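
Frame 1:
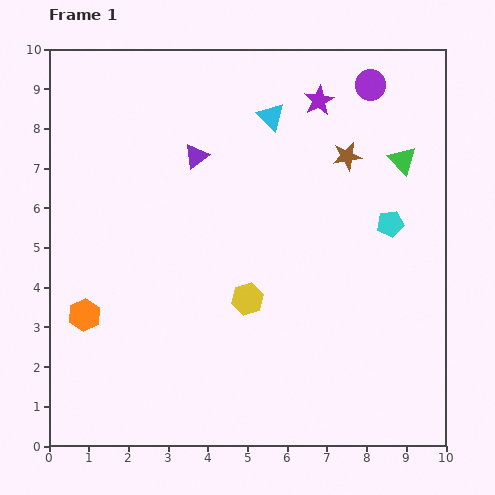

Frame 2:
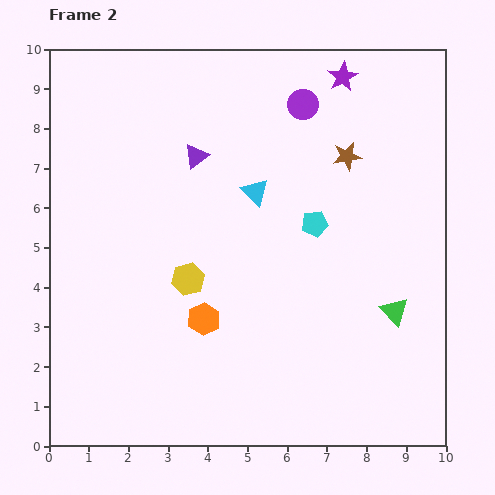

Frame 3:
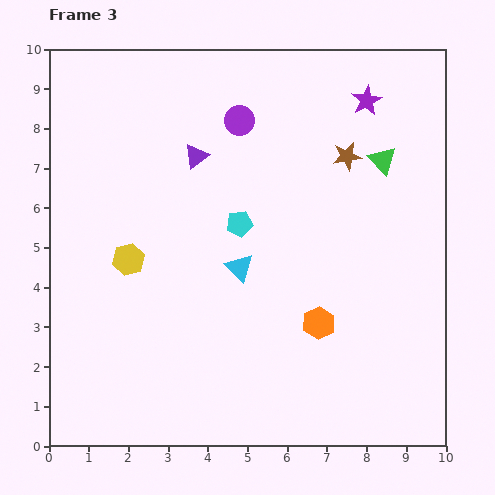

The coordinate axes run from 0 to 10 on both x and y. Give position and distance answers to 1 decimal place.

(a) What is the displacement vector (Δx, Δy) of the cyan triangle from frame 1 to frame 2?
(-0.4, -1.9)

The cyan triangle was at (5.6, 8.3) in frame 1 and (5.2, 6.4) in frame 2.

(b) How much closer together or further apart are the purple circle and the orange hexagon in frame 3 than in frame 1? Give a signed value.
-3.7

Distance in frame 1: 9.2. Distance in frame 3: 5.5.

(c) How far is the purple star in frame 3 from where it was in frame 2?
0.8

The purple star moved from (7.4, 9.3) to (8.0, 8.7), a distance of √(0.6² + 0.6²) ≈ 0.8.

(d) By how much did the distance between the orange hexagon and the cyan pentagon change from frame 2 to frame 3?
-0.5

Distance in frame 2: 3.7. Distance in frame 3: 3.2.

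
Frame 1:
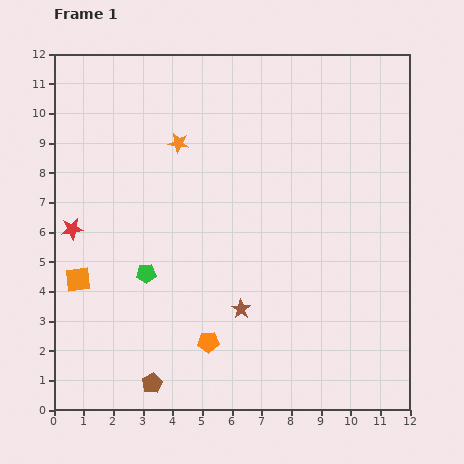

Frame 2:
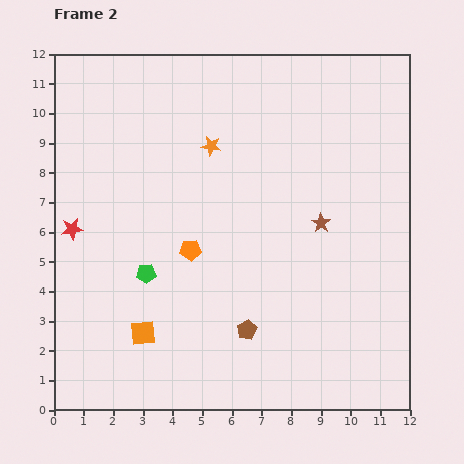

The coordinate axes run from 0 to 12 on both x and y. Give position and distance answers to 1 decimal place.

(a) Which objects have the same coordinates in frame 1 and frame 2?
the red star, the green pentagon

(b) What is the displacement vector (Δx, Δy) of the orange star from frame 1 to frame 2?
(1.1, -0.1)

The orange star was at (4.2, 9.0) in frame 1 and (5.3, 8.9) in frame 2.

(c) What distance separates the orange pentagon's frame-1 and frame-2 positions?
3.2

The orange pentagon moved from (5.2, 2.3) to (4.6, 5.4), a distance of √(0.6² + 3.1²) ≈ 3.2.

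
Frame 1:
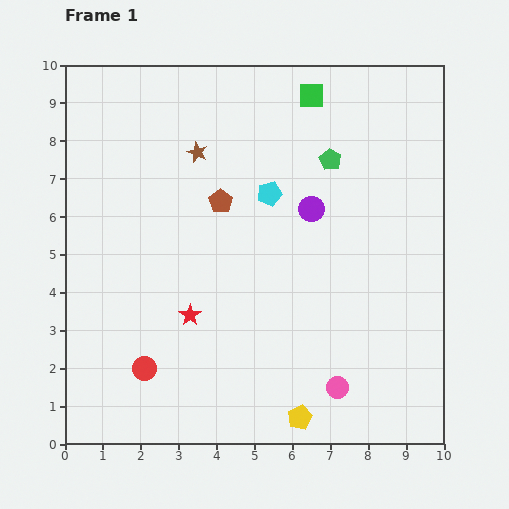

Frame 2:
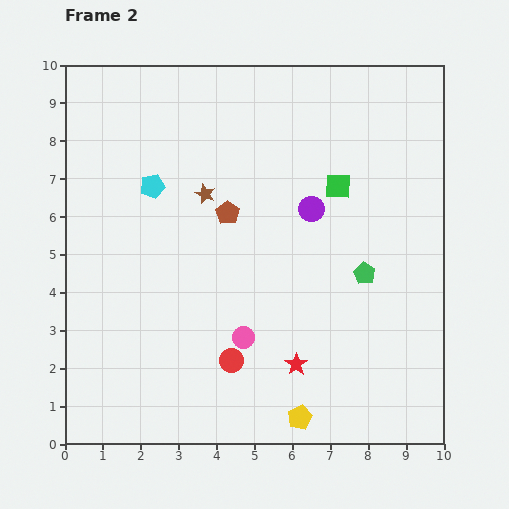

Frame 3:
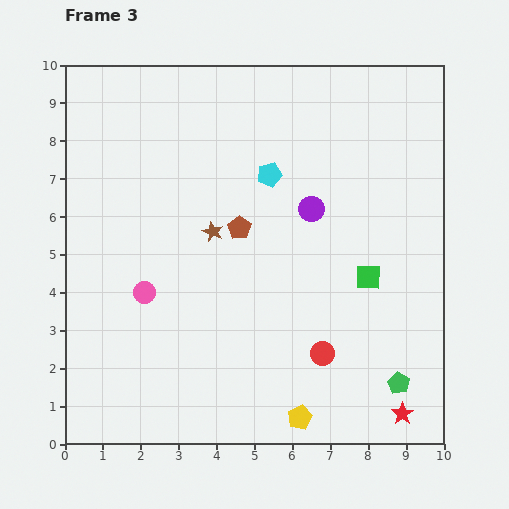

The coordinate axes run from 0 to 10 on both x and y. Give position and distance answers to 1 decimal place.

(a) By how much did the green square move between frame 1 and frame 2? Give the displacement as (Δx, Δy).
(0.7, -2.4)

The green square was at (6.5, 9.2) in frame 1 and (7.2, 6.8) in frame 2.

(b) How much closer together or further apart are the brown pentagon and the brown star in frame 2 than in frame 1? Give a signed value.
-0.6

Distance in frame 1: 1.4. Distance in frame 2: 0.8.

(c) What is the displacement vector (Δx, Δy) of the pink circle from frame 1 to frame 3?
(-5.1, 2.5)

The pink circle was at (7.2, 1.5) in frame 1 and (2.1, 4.0) in frame 3.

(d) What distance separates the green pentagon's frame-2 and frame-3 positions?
3.0

The green pentagon moved from (7.9, 4.5) to (8.8, 1.6), a distance of √(0.9² + 2.9²) ≈ 3.0.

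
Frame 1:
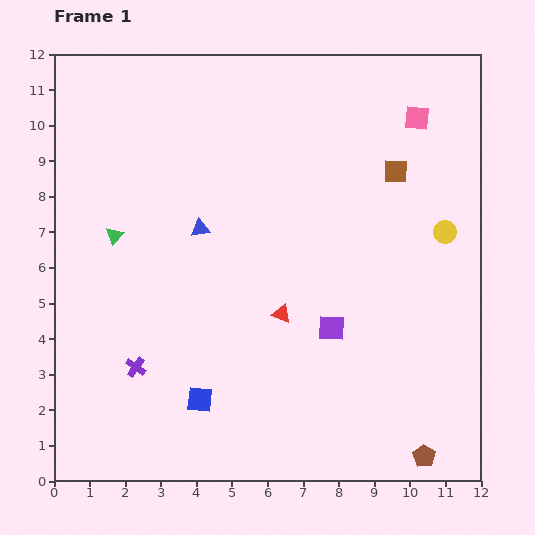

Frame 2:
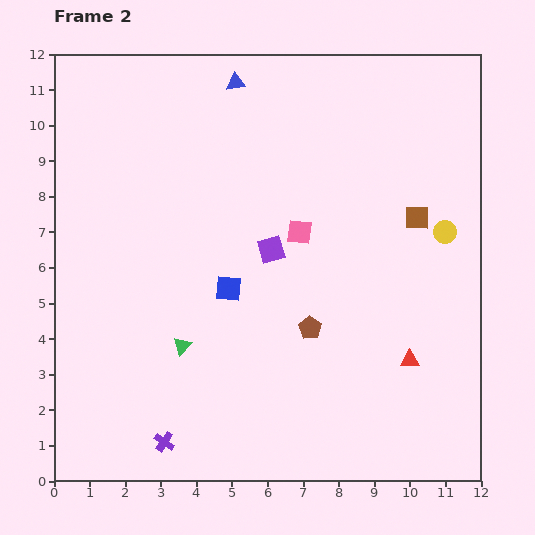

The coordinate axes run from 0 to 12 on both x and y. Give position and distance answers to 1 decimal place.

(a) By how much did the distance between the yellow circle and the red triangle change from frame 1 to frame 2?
-1.4

Distance in frame 1: 5.1. Distance in frame 2: 3.7.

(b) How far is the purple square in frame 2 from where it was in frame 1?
2.8

The purple square moved from (7.8, 4.3) to (6.1, 6.5), a distance of √(1.7² + 2.2²) ≈ 2.8.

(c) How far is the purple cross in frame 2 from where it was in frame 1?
2.2

The purple cross moved from (2.3, 3.2) to (3.1, 1.1), a distance of √(0.8² + 2.1²) ≈ 2.2.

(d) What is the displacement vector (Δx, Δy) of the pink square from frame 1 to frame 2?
(-3.3, -3.2)

The pink square was at (10.2, 10.2) in frame 1 and (6.9, 7.0) in frame 2.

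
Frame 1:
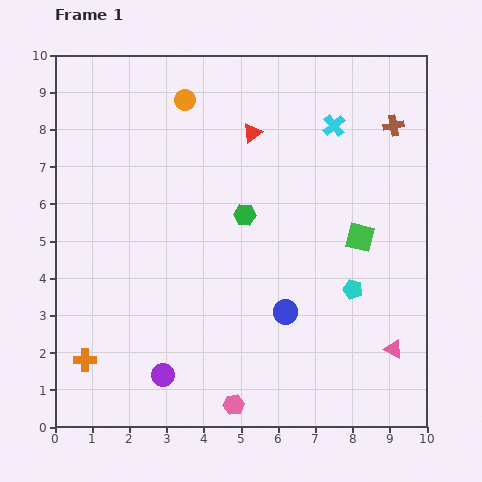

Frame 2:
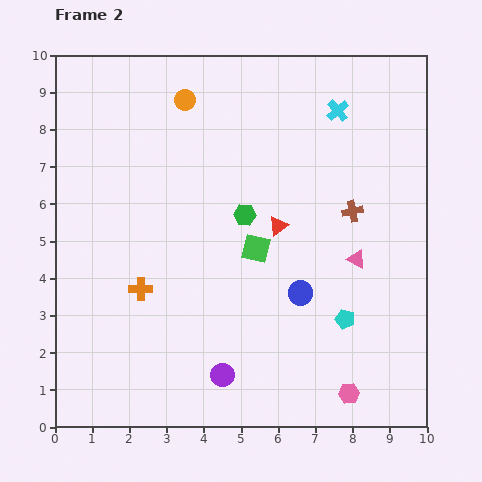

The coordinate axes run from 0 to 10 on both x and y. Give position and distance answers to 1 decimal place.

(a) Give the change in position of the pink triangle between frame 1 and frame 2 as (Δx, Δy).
(-1.0, 2.4)

The pink triangle was at (9.1, 2.1) in frame 1 and (8.1, 4.5) in frame 2.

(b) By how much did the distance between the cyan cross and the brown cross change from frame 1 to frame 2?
+1.1

Distance in frame 1: 1.6. Distance in frame 2: 2.7.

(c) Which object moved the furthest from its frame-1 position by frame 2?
the pink hexagon

(moved 3.1; next 2.8)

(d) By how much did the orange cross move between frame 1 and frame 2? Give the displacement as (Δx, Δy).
(1.5, 1.9)

The orange cross was at (0.8, 1.8) in frame 1 and (2.3, 3.7) in frame 2.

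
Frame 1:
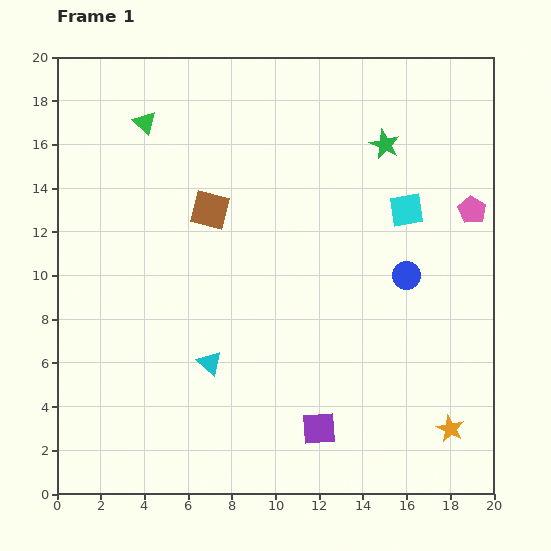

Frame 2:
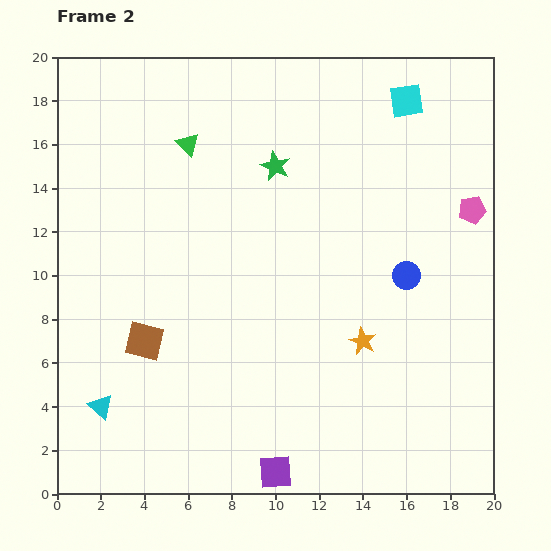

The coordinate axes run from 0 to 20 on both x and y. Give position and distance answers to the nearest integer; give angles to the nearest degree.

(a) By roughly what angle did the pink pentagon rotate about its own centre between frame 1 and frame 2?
30° clockwise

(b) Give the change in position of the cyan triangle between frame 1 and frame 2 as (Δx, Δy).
(-5, -2)

The cyan triangle was at (7, 6) in frame 1 and (2, 4) in frame 2.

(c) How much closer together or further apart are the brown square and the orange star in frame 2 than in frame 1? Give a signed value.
-5

Distance in frame 1: 15. Distance in frame 2: 10.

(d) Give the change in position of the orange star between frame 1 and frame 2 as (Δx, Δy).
(-4, 4)

The orange star was at (18, 3) in frame 1 and (14, 7) in frame 2.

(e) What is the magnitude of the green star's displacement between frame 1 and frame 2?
5

The green star moved from (15, 16) to (10, 15), a distance of √(5² + 1²) ≈ 5.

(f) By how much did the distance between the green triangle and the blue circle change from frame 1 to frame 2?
-2

Distance in frame 1: 14. Distance in frame 2: 12.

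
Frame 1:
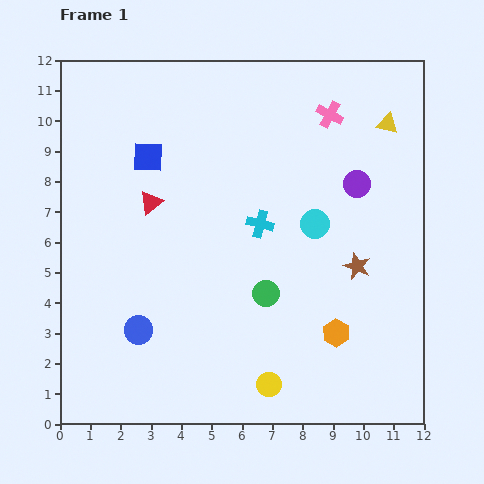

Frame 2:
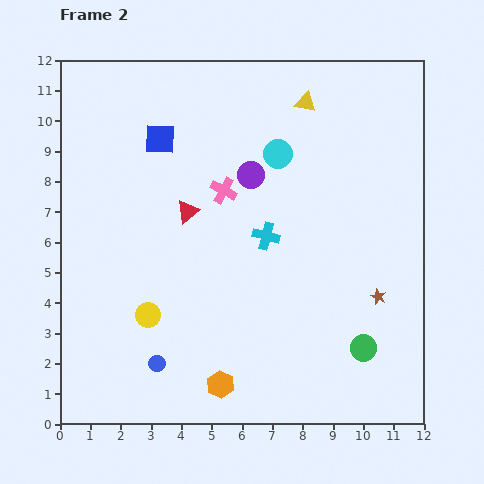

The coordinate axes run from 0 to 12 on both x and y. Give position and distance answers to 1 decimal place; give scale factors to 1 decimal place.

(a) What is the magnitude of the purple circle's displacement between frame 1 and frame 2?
3.5

The purple circle moved from (9.8, 7.9) to (6.3, 8.2), a distance of √(3.5² + 0.3²) ≈ 3.5.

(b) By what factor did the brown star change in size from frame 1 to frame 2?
0.6×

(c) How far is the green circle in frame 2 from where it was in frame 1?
3.7

The green circle moved from (6.8, 4.3) to (10.0, 2.5), a distance of √(3.2² + 1.8²) ≈ 3.7.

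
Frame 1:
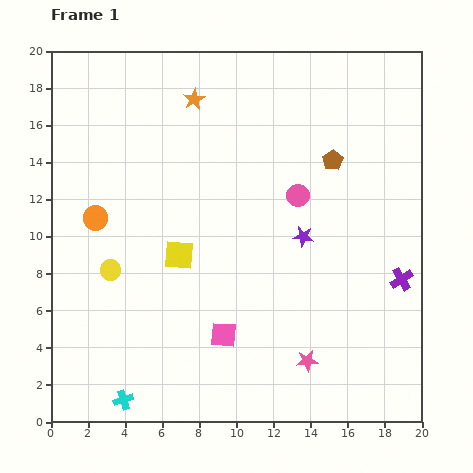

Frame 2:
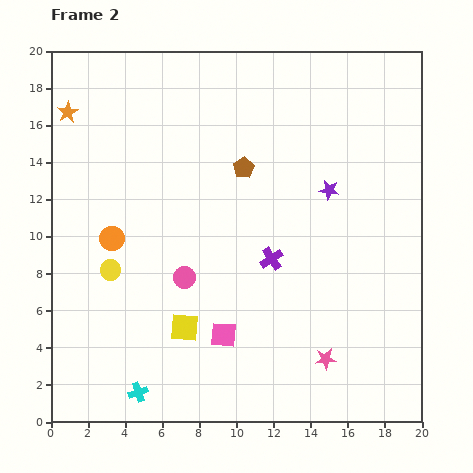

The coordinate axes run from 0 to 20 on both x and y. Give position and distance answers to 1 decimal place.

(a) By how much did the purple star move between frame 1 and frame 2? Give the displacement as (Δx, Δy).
(1.4, 2.5)

The purple star was at (13.6, 10.0) in frame 1 and (15.0, 12.5) in frame 2.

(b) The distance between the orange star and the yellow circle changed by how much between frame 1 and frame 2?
-1.4

Distance in frame 1: 10.2. Distance in frame 2: 8.8.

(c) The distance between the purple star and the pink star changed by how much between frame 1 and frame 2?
+2.4

Distance in frame 1: 6.7. Distance in frame 2: 9.1.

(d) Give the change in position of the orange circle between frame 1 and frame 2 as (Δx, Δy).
(0.9, -1.1)

The orange circle was at (2.4, 11.0) in frame 1 and (3.3, 9.9) in frame 2.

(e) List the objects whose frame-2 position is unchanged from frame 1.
the pink square, the yellow circle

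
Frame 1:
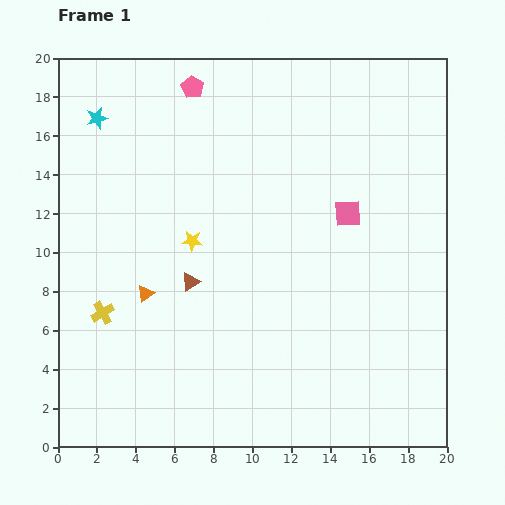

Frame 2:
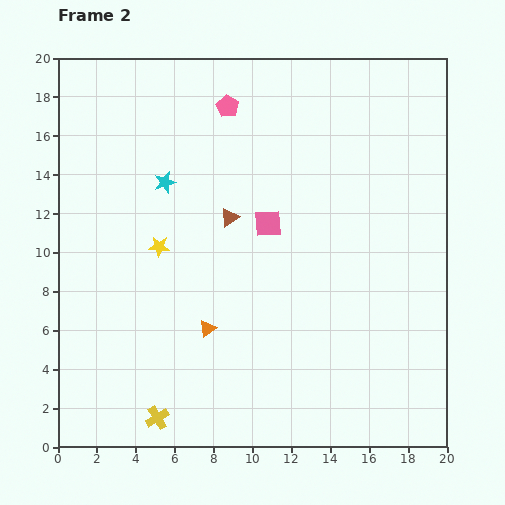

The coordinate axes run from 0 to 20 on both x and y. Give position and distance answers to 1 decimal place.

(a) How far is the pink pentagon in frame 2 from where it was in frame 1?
2.1

The pink pentagon moved from (6.9, 18.5) to (8.7, 17.5), a distance of √(1.8² + 1.0²) ≈ 2.1.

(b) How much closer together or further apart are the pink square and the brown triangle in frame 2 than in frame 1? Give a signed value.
-6.8

Distance in frame 1: 8.8. Distance in frame 2: 2.0.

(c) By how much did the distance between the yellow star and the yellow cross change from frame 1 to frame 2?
+2.9

Distance in frame 1: 5.9. Distance in frame 2: 8.8.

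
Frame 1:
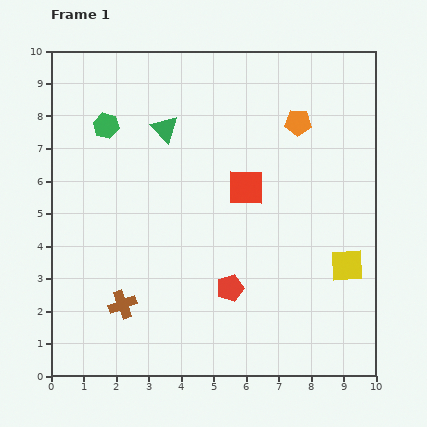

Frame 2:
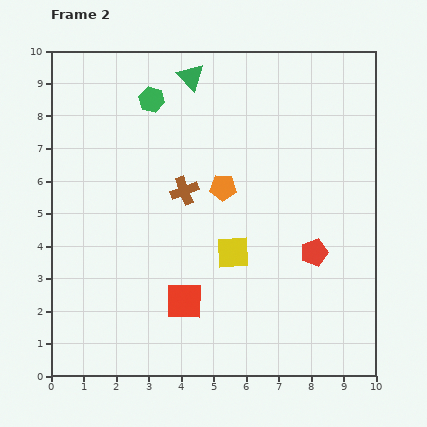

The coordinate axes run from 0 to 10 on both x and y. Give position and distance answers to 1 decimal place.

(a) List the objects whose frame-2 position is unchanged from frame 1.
none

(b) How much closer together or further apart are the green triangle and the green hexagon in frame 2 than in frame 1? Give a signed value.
-0.4

Distance in frame 1: 1.8. Distance in frame 2: 1.4.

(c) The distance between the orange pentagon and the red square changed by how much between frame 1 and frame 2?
+1.1

Distance in frame 1: 2.6. Distance in frame 2: 3.7.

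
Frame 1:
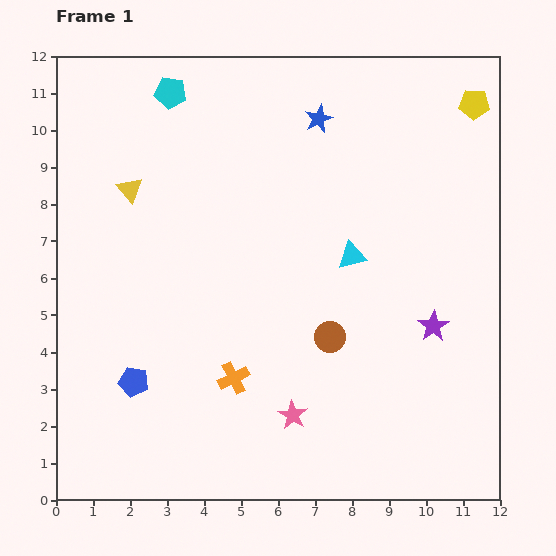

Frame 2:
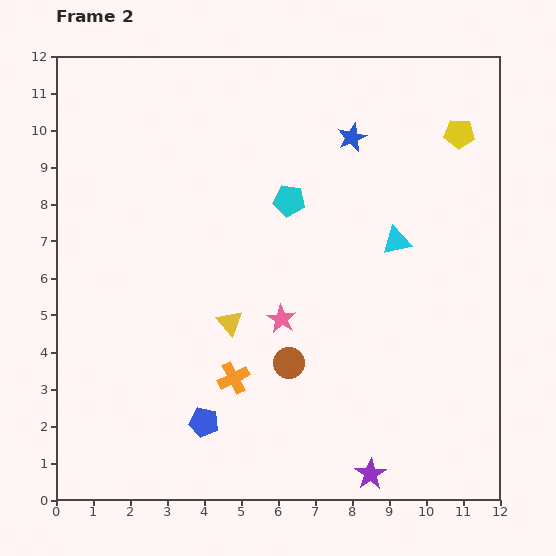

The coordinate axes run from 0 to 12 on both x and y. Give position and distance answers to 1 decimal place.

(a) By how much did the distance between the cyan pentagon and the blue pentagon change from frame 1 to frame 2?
-1.5

Distance in frame 1: 7.9. Distance in frame 2: 6.4.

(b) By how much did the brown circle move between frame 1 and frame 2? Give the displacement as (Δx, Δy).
(-1.1, -0.7)

The brown circle was at (7.4, 4.4) in frame 1 and (6.3, 3.7) in frame 2.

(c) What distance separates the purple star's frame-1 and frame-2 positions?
4.3

The purple star moved from (10.2, 4.7) to (8.5, 0.7), a distance of √(1.7² + 4.0²) ≈ 4.3.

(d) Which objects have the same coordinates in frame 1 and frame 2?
the orange cross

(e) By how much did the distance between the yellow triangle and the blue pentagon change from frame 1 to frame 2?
-2.4

Distance in frame 1: 5.2. Distance in frame 2: 2.8.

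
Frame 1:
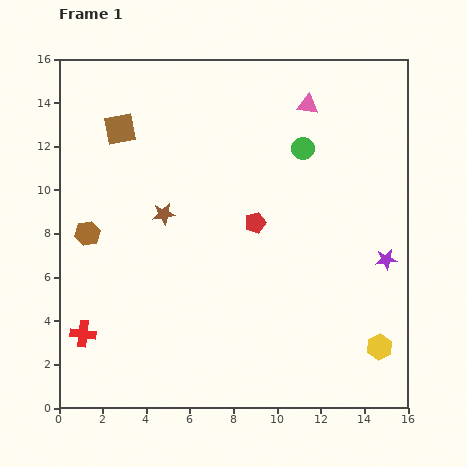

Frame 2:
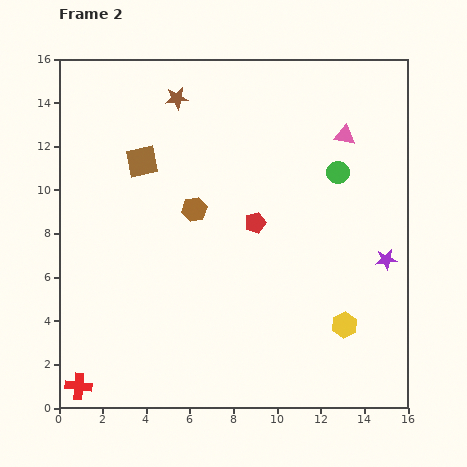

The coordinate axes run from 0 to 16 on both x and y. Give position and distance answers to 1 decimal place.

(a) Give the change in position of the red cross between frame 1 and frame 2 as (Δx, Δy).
(-0.2, -2.4)

The red cross was at (1.1, 3.4) in frame 1 and (0.9, 1.0) in frame 2.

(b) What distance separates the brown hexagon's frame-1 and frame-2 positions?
5.0

The brown hexagon moved from (1.3, 8.0) to (6.2, 9.1), a distance of √(4.9² + 1.1²) ≈ 5.0.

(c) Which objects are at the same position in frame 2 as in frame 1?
the purple star, the red pentagon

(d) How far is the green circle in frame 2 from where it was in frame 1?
1.9

The green circle moved from (11.2, 11.9) to (12.8, 10.8), a distance of √(1.6² + 1.1²) ≈ 1.9.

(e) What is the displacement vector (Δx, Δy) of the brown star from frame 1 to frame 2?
(0.6, 5.3)

The brown star was at (4.8, 8.9) in frame 1 and (5.4, 14.2) in frame 2.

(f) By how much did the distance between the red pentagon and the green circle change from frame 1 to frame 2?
+0.4

Distance in frame 1: 4.0. Distance in frame 2: 4.4.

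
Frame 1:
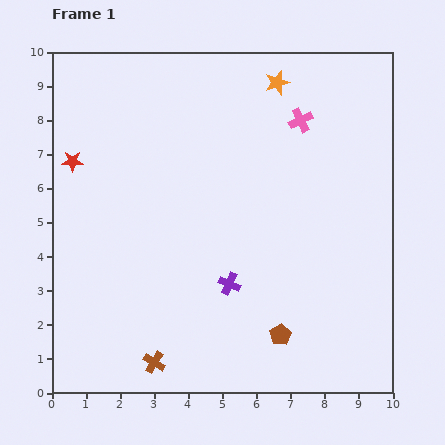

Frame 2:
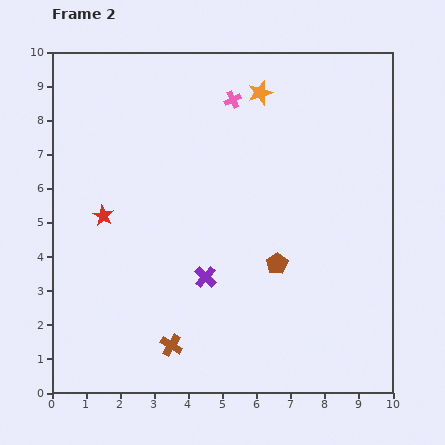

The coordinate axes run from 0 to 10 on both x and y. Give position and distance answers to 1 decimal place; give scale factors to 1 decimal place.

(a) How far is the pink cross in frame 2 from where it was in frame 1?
2.1

The pink cross moved from (7.3, 8.0) to (5.3, 8.6), a distance of √(2.0² + 0.6²) ≈ 2.1.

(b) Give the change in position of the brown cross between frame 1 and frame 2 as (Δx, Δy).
(0.5, 0.5)

The brown cross was at (3.0, 0.9) in frame 1 and (3.5, 1.4) in frame 2.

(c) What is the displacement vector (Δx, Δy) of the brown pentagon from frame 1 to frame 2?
(-0.1, 2.1)

The brown pentagon was at (6.7, 1.7) in frame 1 and (6.6, 3.8) in frame 2.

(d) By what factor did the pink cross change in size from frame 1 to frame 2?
0.7×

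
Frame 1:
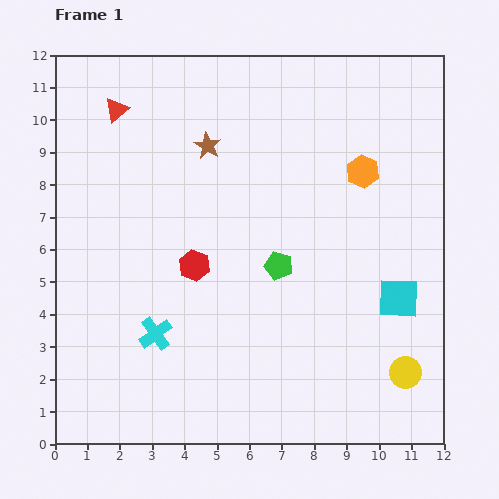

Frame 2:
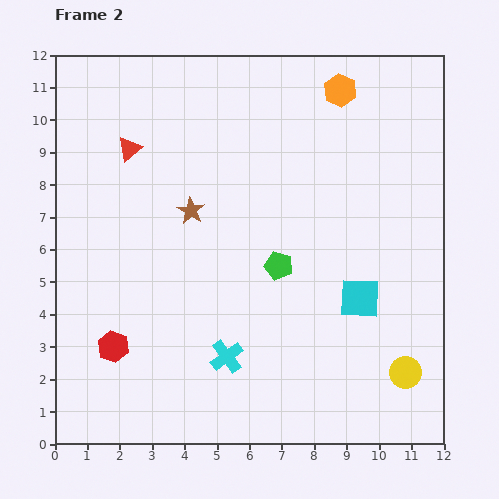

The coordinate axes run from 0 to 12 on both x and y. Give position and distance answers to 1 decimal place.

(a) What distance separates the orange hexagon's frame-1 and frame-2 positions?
2.6

The orange hexagon moved from (9.5, 8.4) to (8.8, 10.9), a distance of √(0.7² + 2.5²) ≈ 2.6.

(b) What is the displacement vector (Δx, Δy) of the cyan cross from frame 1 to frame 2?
(2.2, -0.7)

The cyan cross was at (3.1, 3.4) in frame 1 and (5.3, 2.7) in frame 2.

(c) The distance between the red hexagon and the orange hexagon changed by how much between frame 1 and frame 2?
+4.6

Distance in frame 1: 6.0. Distance in frame 2: 10.6.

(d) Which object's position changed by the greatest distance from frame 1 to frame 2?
the red hexagon

(moved 3.5; next 2.6)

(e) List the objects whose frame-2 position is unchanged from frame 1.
the yellow circle, the green pentagon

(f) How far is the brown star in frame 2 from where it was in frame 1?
2.1

The brown star moved from (4.7, 9.2) to (4.2, 7.2), a distance of √(0.5² + 2.0²) ≈ 2.1.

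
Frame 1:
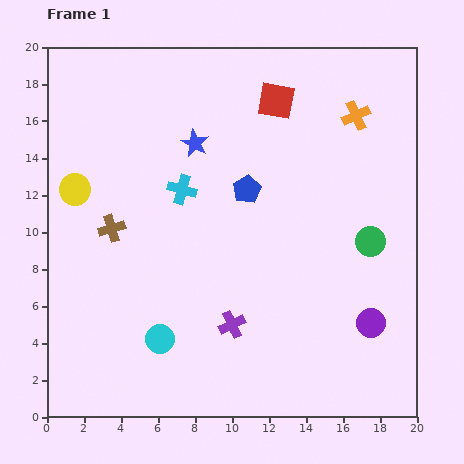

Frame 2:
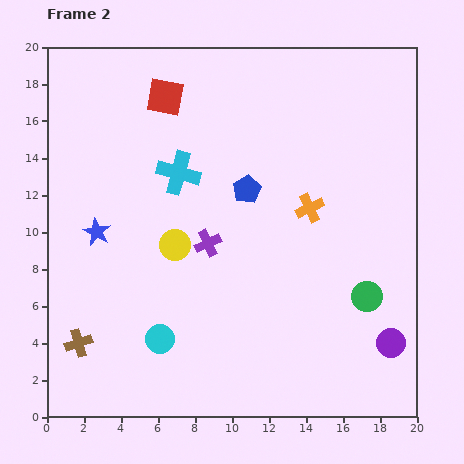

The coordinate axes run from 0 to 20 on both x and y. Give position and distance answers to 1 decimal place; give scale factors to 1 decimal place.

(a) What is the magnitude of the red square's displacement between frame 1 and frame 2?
6.0

The red square moved from (12.4, 17.1) to (6.4, 17.3), a distance of √(6.0² + 0.2²) ≈ 6.0.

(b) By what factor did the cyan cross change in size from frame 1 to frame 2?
1.5×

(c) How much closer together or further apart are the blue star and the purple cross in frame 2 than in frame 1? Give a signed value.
-4.0

Distance in frame 1: 10.0. Distance in frame 2: 6.0.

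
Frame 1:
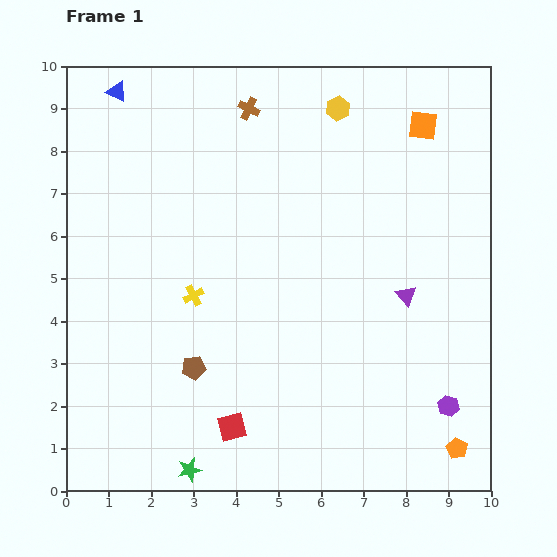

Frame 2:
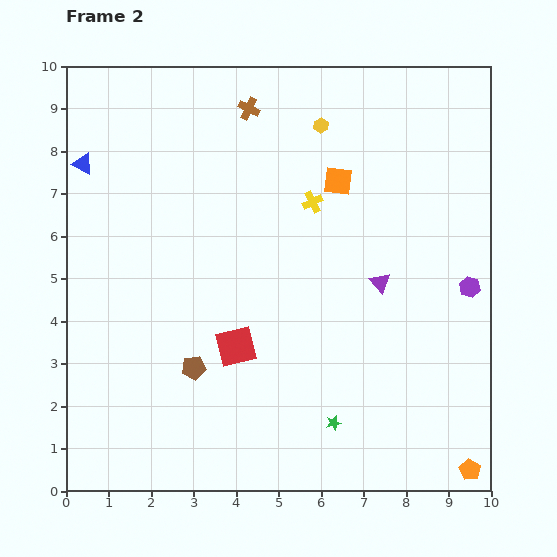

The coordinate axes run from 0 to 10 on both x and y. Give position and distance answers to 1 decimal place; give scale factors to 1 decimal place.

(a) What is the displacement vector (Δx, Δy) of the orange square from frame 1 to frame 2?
(-2.0, -1.3)

The orange square was at (8.4, 8.6) in frame 1 and (6.4, 7.3) in frame 2.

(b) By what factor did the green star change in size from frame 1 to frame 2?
0.6×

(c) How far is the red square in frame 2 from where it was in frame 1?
1.9

The red square moved from (3.9, 1.5) to (4.0, 3.4), a distance of √(0.1² + 1.9²) ≈ 1.9.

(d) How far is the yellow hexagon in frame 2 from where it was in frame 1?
0.6

The yellow hexagon moved from (6.4, 9.0) to (6.0, 8.6), a distance of √(0.4² + 0.4²) ≈ 0.6.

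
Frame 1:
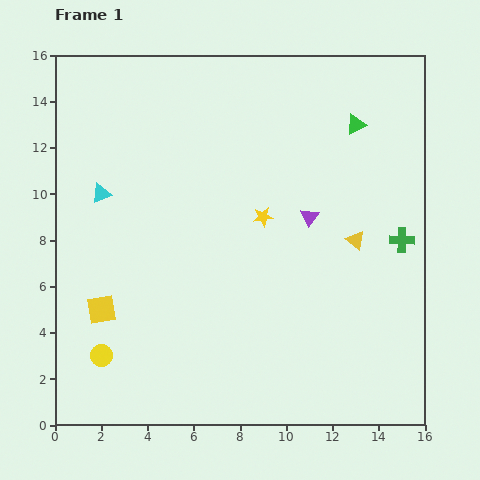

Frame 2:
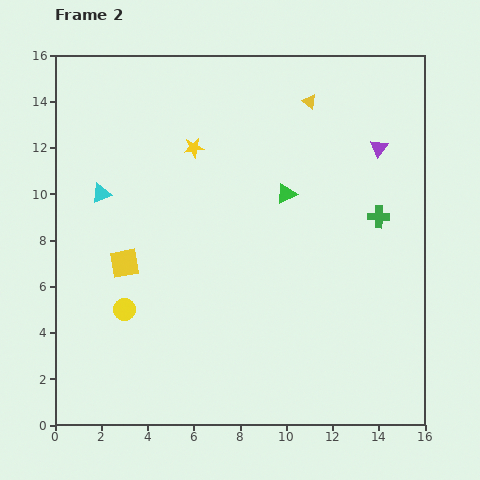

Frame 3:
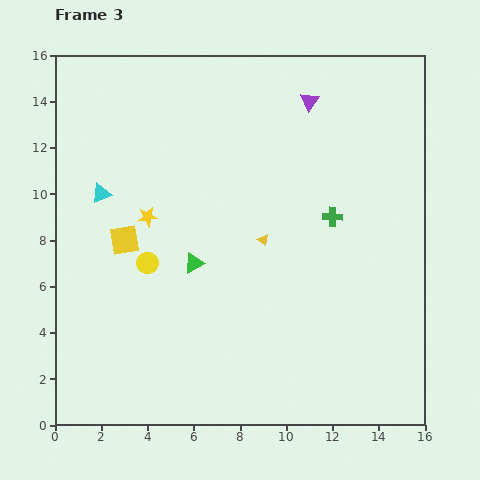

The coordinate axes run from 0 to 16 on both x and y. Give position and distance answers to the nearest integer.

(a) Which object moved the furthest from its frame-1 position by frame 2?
the yellow triangle

(moved 6; next 4)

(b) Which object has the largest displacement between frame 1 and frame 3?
the green triangle

(moved 9; next 5)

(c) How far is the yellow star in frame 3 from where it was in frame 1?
5

The yellow star moved from (9, 9) to (4, 9), a distance of √(5² + 0²) ≈ 5.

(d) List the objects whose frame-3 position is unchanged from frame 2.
the cyan triangle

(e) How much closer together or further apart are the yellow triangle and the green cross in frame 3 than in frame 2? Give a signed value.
-3

Distance in frame 2: 6. Distance in frame 3: 3.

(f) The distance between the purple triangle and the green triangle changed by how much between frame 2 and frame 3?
+5

Distance in frame 2: 4. Distance in frame 3: 9.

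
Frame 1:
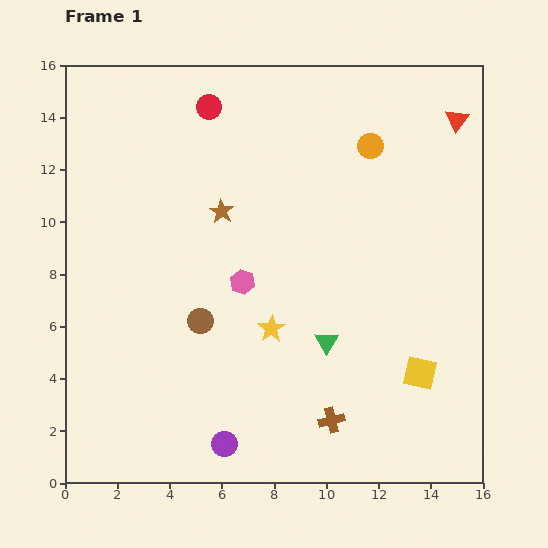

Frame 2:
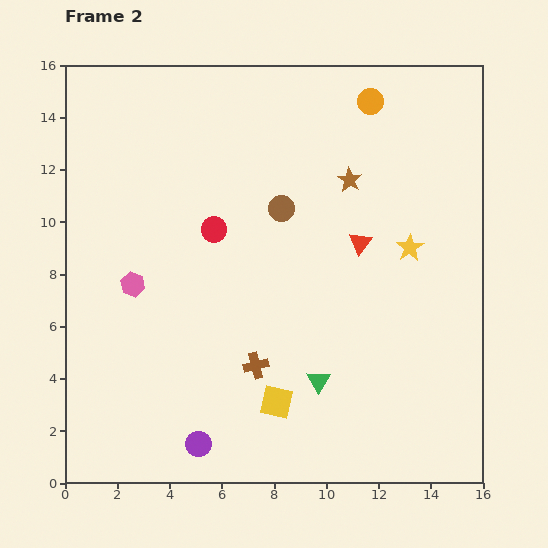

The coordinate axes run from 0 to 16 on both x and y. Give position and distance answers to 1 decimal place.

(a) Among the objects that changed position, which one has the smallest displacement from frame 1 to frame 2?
the purple circle

(moved 1.0)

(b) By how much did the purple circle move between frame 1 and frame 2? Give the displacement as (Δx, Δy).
(-1.0, 0.0)

The purple circle was at (6.1, 1.5) in frame 1 and (5.1, 1.5) in frame 2.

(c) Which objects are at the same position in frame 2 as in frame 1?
none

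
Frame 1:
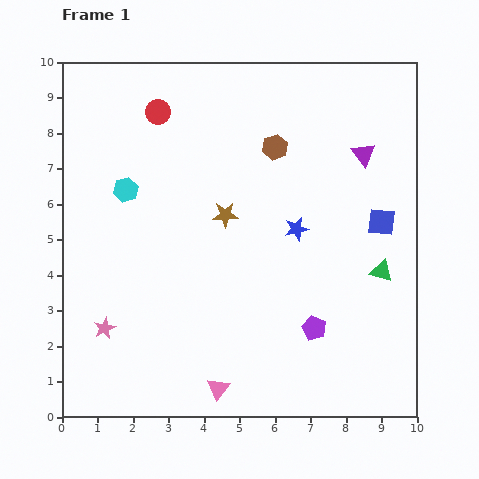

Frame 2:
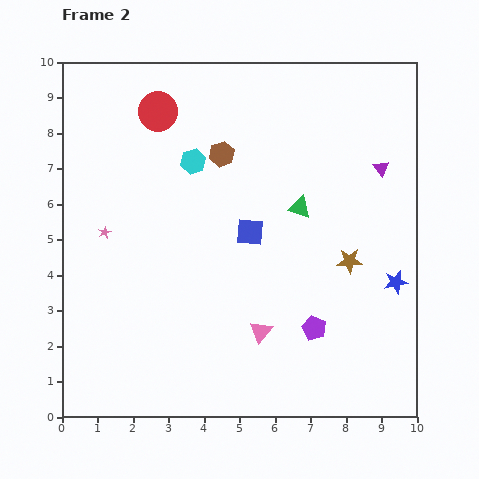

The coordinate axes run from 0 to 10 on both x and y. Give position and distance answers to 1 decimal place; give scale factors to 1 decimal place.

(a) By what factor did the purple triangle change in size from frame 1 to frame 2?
0.7×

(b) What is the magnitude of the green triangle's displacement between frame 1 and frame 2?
2.9

The green triangle moved from (9.0, 4.1) to (6.7, 5.9), a distance of √(2.3² + 1.8²) ≈ 2.9.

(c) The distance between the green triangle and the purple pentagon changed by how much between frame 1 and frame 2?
+0.9

Distance in frame 1: 2.5. Distance in frame 2: 3.4.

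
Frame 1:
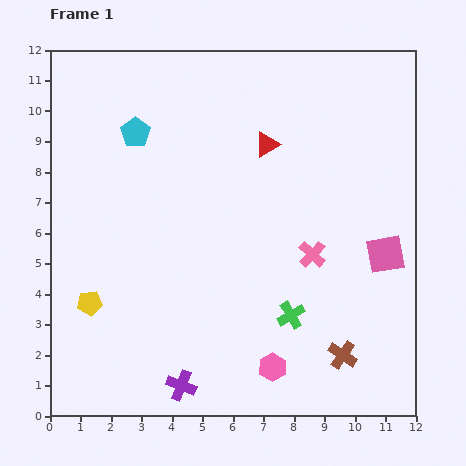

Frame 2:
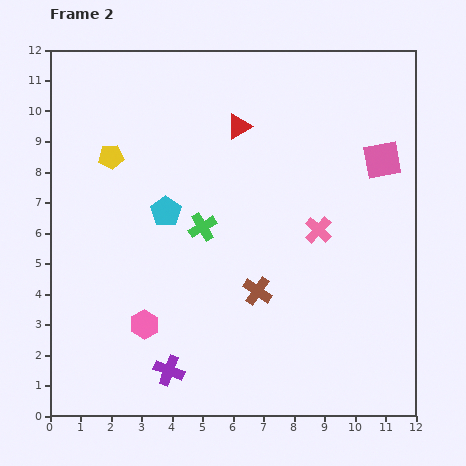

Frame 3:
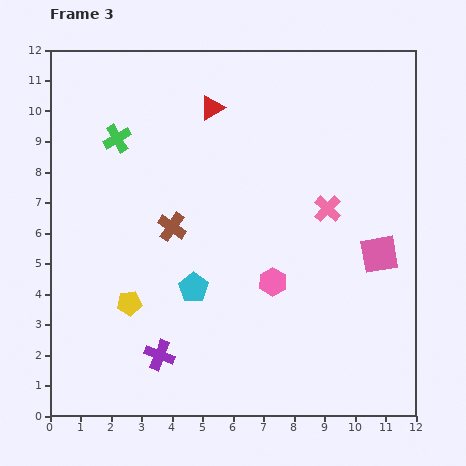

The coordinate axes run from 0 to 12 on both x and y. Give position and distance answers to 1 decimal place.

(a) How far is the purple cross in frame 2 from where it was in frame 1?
0.6

The purple cross moved from (4.3, 1.0) to (3.9, 1.5), a distance of √(0.4² + 0.5²) ≈ 0.6.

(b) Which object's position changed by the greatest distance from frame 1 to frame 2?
the yellow pentagon

(moved 4.9; next 4.4)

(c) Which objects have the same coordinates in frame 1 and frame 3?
none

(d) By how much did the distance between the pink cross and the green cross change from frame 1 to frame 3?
+5.2

Distance in frame 1: 2.1. Distance in frame 3: 7.3.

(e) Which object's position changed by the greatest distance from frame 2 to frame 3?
the yellow pentagon

(moved 4.8; next 4.4)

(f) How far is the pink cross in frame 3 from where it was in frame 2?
0.8

The pink cross moved from (8.8, 6.1) to (9.1, 6.8), a distance of √(0.3² + 0.7²) ≈ 0.8.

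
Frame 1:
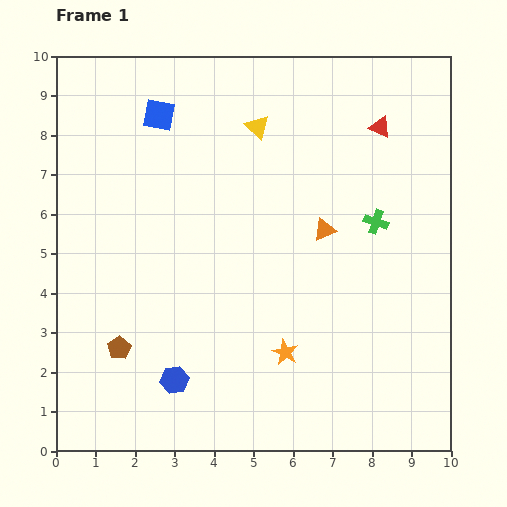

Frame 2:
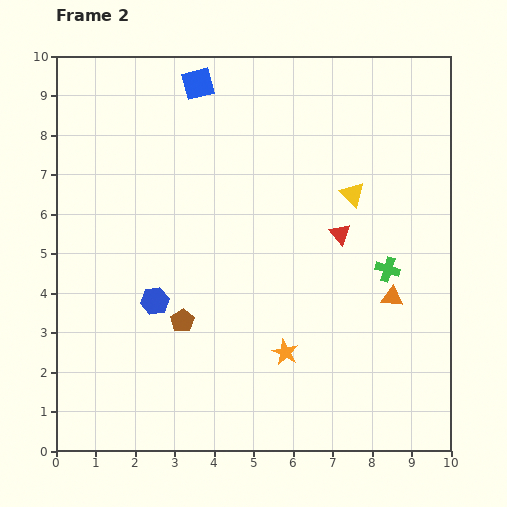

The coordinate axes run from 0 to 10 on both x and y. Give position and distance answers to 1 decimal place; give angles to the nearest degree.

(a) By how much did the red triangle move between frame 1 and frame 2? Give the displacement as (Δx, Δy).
(-1.0, -2.7)

The red triangle was at (8.2, 8.2) in frame 1 and (7.2, 5.5) in frame 2.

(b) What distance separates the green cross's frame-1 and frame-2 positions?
1.2

The green cross moved from (8.1, 5.8) to (8.4, 4.6), a distance of √(0.3² + 1.2²) ≈ 1.2.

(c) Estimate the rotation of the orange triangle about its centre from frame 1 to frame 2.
29° clockwise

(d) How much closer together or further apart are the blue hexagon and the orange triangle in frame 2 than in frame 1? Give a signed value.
+0.6

Distance in frame 1: 5.4. Distance in frame 2: 6.0.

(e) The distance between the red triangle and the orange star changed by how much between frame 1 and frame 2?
-2.9

Distance in frame 1: 6.2. Distance in frame 2: 3.3.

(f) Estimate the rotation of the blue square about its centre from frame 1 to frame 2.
26° counter-clockwise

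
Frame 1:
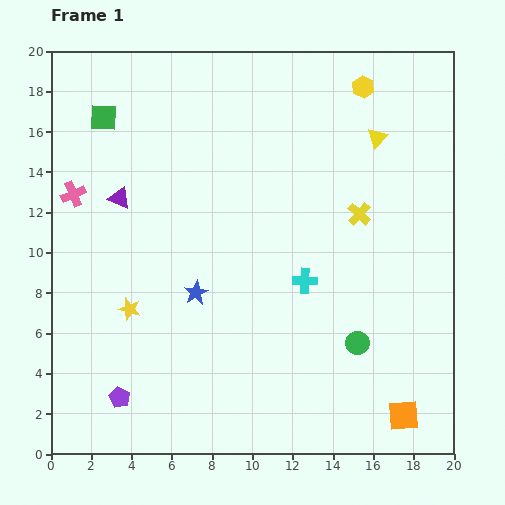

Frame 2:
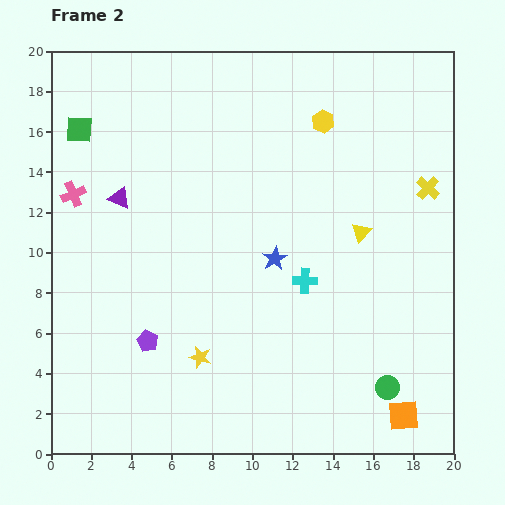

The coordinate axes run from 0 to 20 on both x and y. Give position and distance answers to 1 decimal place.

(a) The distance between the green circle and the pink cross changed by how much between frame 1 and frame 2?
+2.4

Distance in frame 1: 15.9. Distance in frame 2: 18.3.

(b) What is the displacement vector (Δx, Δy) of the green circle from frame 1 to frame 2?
(1.5, -2.2)

The green circle was at (15.2, 5.5) in frame 1 and (16.7, 3.3) in frame 2.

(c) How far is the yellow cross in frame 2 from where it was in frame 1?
3.6

The yellow cross moved from (15.3, 11.9) to (18.7, 13.2), a distance of √(3.4² + 1.3²) ≈ 3.6.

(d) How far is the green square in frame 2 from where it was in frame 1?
1.3

The green square moved from (2.6, 16.7) to (1.4, 16.1), a distance of √(1.2² + 0.6²) ≈ 1.3.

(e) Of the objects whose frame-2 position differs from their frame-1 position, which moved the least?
the green square

(moved 1.3)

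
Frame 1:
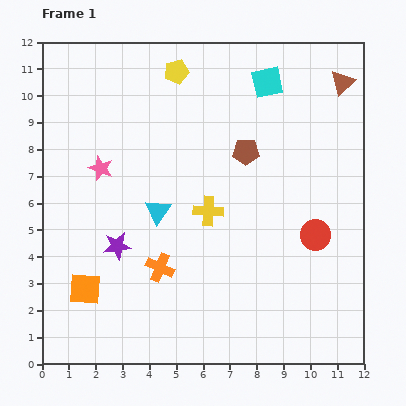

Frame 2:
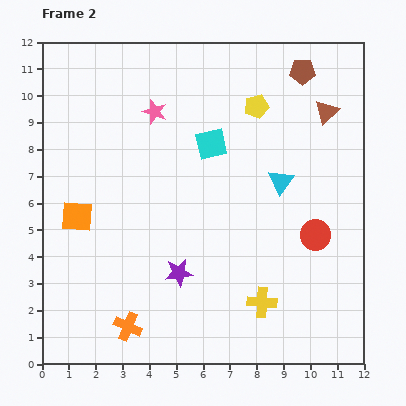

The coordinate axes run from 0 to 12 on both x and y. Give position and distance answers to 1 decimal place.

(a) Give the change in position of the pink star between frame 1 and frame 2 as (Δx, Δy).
(2.0, 2.1)

The pink star was at (2.2, 7.3) in frame 1 and (4.2, 9.4) in frame 2.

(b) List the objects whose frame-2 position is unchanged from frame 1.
the red circle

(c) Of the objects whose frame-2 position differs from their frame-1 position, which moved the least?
the brown triangle

(moved 1.3)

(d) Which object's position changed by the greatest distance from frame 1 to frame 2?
the cyan triangle

(moved 4.7; next 3.9)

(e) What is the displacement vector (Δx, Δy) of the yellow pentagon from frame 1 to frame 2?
(3.0, -1.3)

The yellow pentagon was at (5.0, 10.9) in frame 1 and (8.0, 9.6) in frame 2.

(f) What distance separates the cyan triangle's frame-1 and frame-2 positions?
4.7

The cyan triangle moved from (4.3, 5.7) to (8.9, 6.8), a distance of √(4.6² + 1.1²) ≈ 4.7.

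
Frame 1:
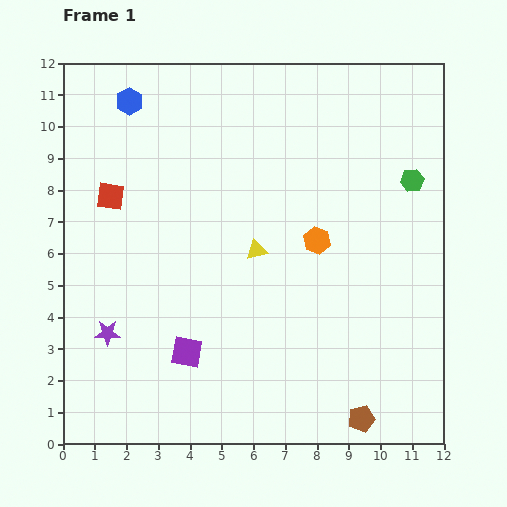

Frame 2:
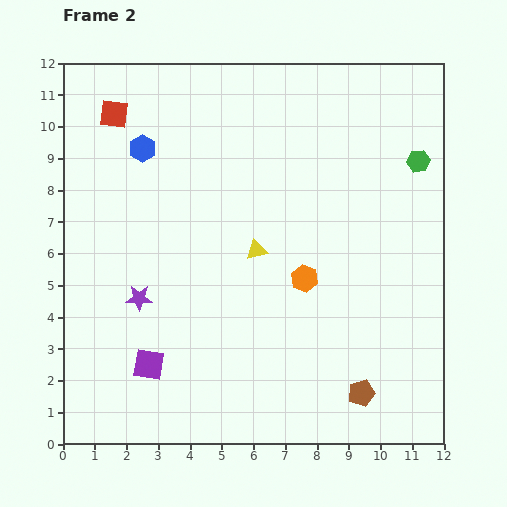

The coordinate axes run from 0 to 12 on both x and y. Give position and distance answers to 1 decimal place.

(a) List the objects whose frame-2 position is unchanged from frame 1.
the yellow triangle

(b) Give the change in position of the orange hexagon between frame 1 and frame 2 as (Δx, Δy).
(-0.4, -1.2)

The orange hexagon was at (8.0, 6.4) in frame 1 and (7.6, 5.2) in frame 2.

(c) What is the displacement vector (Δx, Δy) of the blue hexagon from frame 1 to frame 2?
(0.4, -1.5)

The blue hexagon was at (2.1, 10.8) in frame 1 and (2.5, 9.3) in frame 2.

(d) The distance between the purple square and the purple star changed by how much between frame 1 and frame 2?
-0.5

Distance in frame 1: 2.6. Distance in frame 2: 2.1.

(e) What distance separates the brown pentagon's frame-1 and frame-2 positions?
0.8

The brown pentagon moved from (9.4, 0.8) to (9.4, 1.6), a distance of √(0.0² + 0.8²) ≈ 0.8.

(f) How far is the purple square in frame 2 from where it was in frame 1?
1.3

The purple square moved from (3.9, 2.9) to (2.7, 2.5), a distance of √(1.2² + 0.4²) ≈ 1.3.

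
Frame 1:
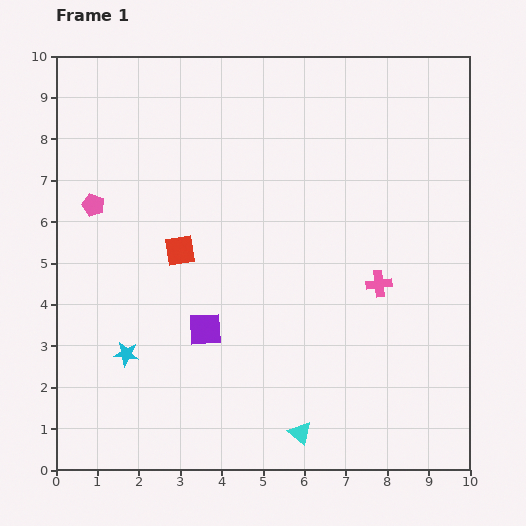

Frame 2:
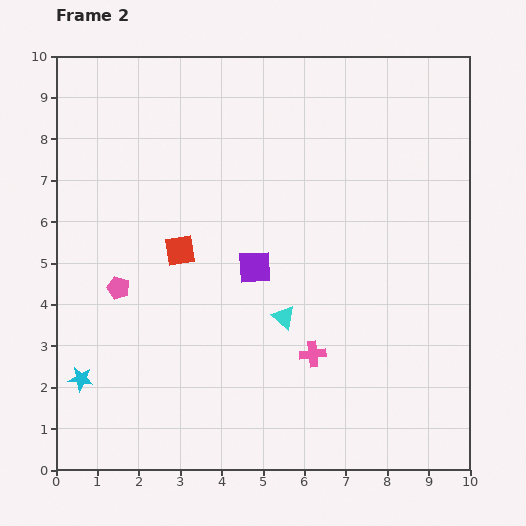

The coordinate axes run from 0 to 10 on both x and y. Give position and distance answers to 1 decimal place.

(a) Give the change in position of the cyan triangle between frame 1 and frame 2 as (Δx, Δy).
(-0.4, 2.8)

The cyan triangle was at (5.9, 0.9) in frame 1 and (5.5, 3.7) in frame 2.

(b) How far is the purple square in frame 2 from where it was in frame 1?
1.9

The purple square moved from (3.6, 3.4) to (4.8, 4.9), a distance of √(1.2² + 1.5²) ≈ 1.9.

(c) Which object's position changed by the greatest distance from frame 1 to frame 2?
the cyan triangle

(moved 2.8; next 2.3)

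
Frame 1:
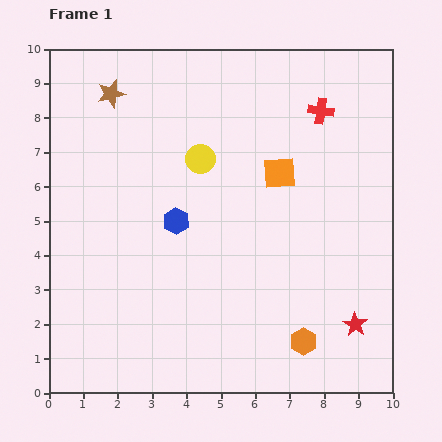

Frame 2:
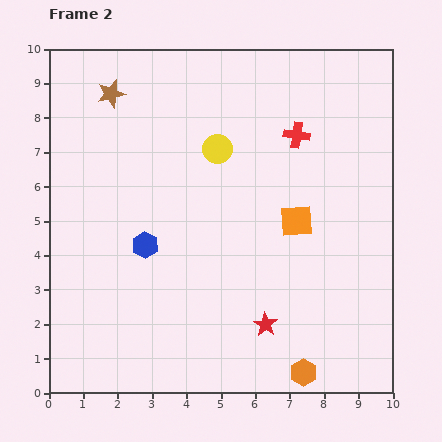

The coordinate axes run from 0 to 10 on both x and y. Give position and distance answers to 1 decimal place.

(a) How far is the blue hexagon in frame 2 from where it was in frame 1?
1.1

The blue hexagon moved from (3.7, 5.0) to (2.8, 4.3), a distance of √(0.9² + 0.7²) ≈ 1.1.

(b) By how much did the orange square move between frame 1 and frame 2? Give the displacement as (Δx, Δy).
(0.5, -1.4)

The orange square was at (6.7, 6.4) in frame 1 and (7.2, 5.0) in frame 2.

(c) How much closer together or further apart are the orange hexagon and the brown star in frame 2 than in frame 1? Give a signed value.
+0.7

Distance in frame 1: 9.1. Distance in frame 2: 9.8.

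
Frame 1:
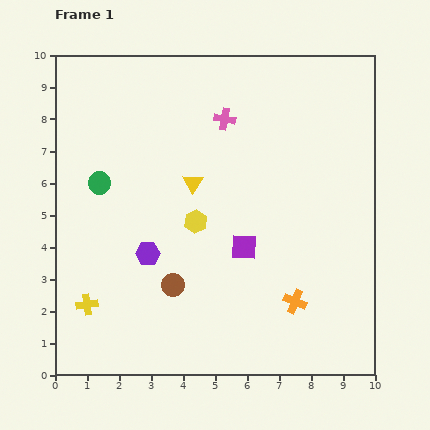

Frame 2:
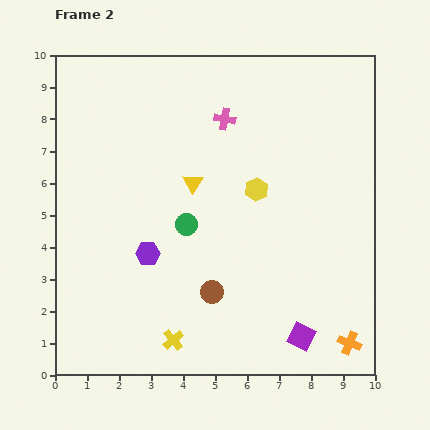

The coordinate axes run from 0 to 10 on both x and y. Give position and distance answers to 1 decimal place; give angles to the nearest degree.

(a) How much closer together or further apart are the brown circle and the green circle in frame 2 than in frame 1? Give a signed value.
-1.7

Distance in frame 1: 3.9. Distance in frame 2: 2.2.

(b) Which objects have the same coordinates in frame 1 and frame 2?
the purple hexagon, the pink cross, the yellow triangle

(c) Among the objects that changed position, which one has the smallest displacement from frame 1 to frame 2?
the brown circle

(moved 1.2)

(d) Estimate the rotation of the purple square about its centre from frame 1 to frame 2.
22° clockwise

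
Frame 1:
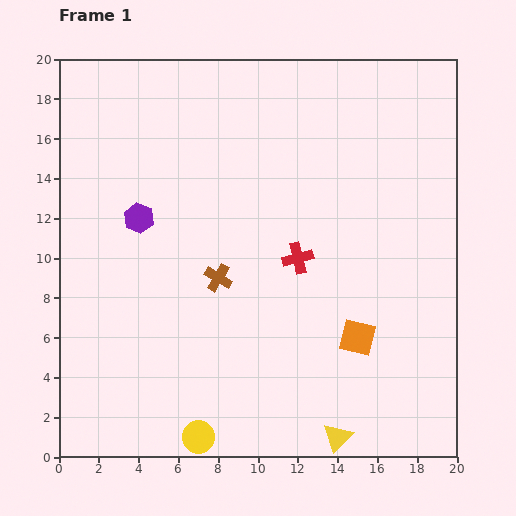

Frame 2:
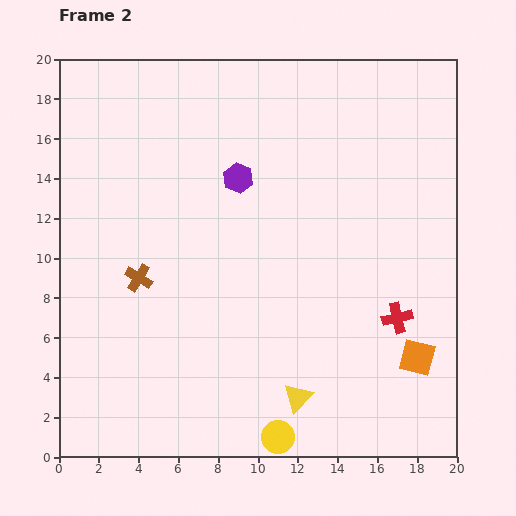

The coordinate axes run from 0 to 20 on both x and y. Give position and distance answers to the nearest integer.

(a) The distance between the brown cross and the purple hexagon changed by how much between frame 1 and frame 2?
+2

Distance in frame 1: 5. Distance in frame 2: 7.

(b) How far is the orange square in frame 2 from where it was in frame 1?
3

The orange square moved from (15, 6) to (18, 5), a distance of √(3² + 1²) ≈ 3.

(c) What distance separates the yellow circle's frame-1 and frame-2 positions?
4

The yellow circle moved from (7, 1) to (11, 1), a distance of √(4² + 0²) ≈ 4.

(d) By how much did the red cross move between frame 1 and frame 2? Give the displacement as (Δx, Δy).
(5, -3)

The red cross was at (12, 10) in frame 1 and (17, 7) in frame 2.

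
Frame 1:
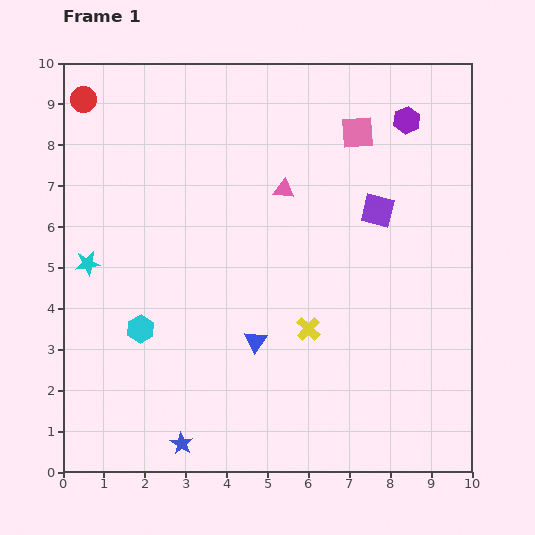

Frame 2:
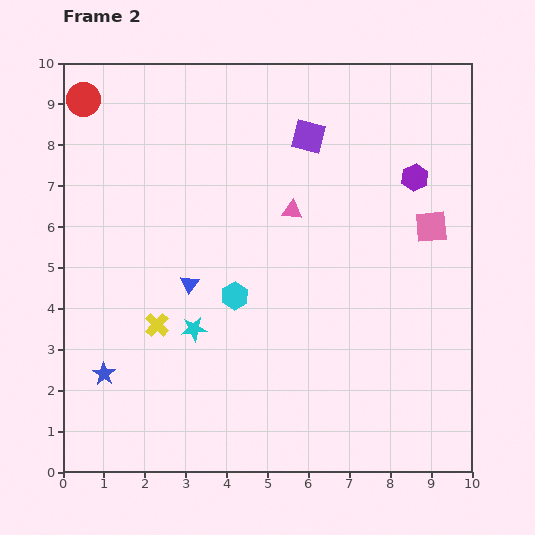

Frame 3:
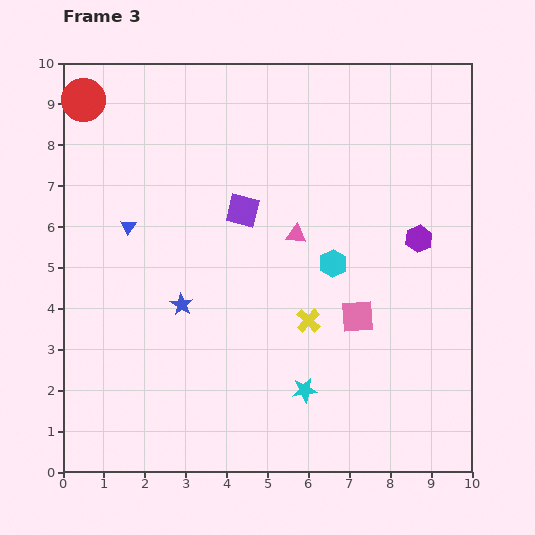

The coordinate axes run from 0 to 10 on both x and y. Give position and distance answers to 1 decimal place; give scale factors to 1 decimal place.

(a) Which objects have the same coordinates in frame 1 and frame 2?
the red circle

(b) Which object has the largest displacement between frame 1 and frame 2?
the yellow cross

(moved 3.7; next 3.1)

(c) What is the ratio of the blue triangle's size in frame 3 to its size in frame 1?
0.7×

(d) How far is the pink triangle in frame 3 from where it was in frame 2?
0.6

The pink triangle moved from (5.6, 6.4) to (5.7, 5.8), a distance of √(0.1² + 0.6²) ≈ 0.6.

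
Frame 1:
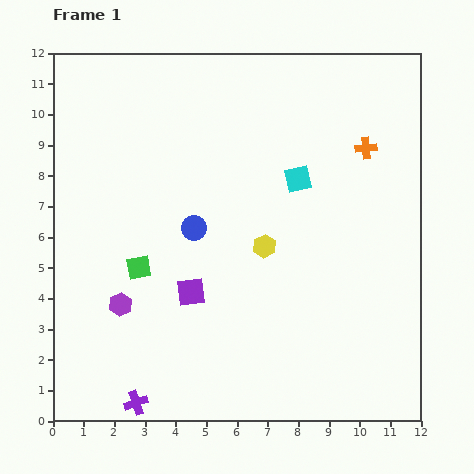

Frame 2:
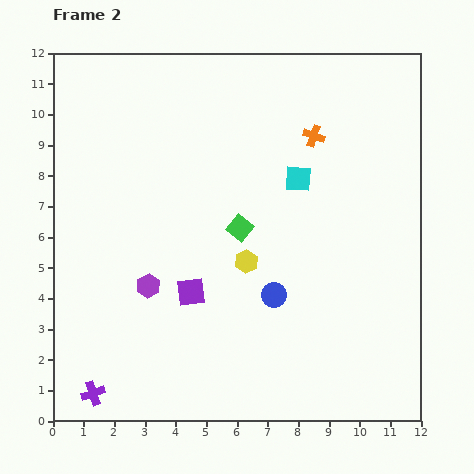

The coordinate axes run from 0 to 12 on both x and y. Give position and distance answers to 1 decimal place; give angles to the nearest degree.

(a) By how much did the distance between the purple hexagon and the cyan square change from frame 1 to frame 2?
-1.1

Distance in frame 1: 7.1. Distance in frame 2: 6.0.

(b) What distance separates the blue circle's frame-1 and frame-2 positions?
3.4

The blue circle moved from (4.6, 6.3) to (7.2, 4.1), a distance of √(2.6² + 2.2²) ≈ 3.4.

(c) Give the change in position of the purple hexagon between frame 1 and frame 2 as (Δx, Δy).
(0.9, 0.6)

The purple hexagon was at (2.2, 3.8) in frame 1 and (3.1, 4.4) in frame 2.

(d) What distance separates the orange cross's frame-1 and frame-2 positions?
1.7

The orange cross moved from (10.2, 8.9) to (8.5, 9.3), a distance of √(1.7² + 0.4²) ≈ 1.7.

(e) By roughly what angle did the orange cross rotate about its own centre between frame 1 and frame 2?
25° clockwise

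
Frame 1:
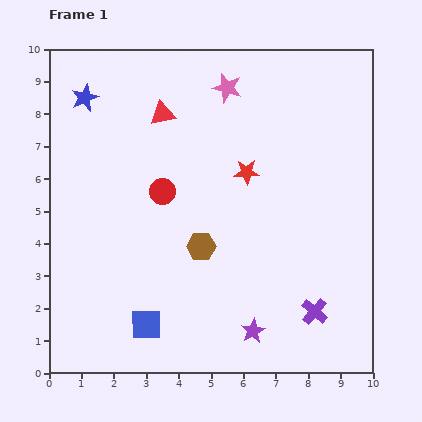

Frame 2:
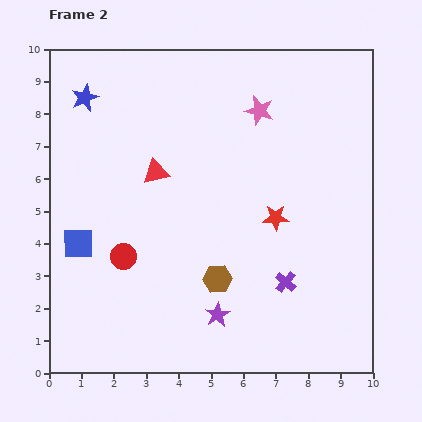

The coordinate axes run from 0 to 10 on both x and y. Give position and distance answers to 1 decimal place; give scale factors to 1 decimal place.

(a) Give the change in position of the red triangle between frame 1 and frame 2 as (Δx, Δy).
(-0.2, -1.8)

The red triangle was at (3.5, 8.0) in frame 1 and (3.3, 6.2) in frame 2.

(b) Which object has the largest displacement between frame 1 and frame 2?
the blue square

(moved 3.3; next 2.3)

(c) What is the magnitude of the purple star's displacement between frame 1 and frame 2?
1.2

The purple star moved from (6.3, 1.3) to (5.2, 1.8), a distance of √(1.1² + 0.5²) ≈ 1.2.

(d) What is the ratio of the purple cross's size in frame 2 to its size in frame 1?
0.8×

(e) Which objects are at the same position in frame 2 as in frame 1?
the blue star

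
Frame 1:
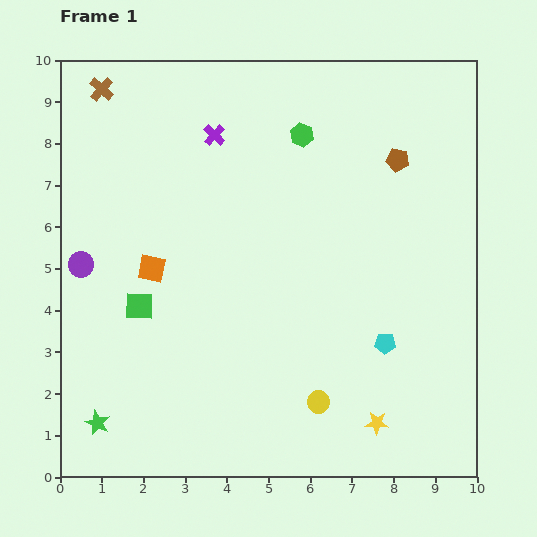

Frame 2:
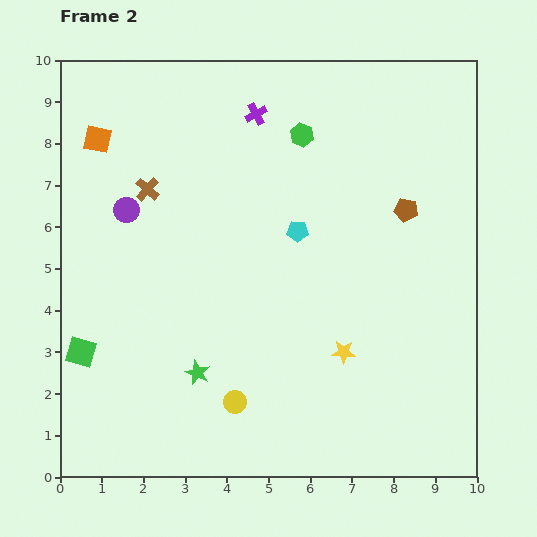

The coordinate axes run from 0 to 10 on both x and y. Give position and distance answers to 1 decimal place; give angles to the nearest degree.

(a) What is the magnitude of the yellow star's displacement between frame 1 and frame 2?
1.9

The yellow star moved from (7.6, 1.3) to (6.8, 3.0), a distance of √(0.8² + 1.7²) ≈ 1.9.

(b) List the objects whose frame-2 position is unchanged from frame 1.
the green hexagon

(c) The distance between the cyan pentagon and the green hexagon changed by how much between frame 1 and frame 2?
-3.1

Distance in frame 1: 5.4. Distance in frame 2: 2.3.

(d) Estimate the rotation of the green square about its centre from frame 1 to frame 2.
15° clockwise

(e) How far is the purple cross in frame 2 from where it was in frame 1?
1.1

The purple cross moved from (3.7, 8.2) to (4.7, 8.7), a distance of √(1.0² + 0.5²) ≈ 1.1.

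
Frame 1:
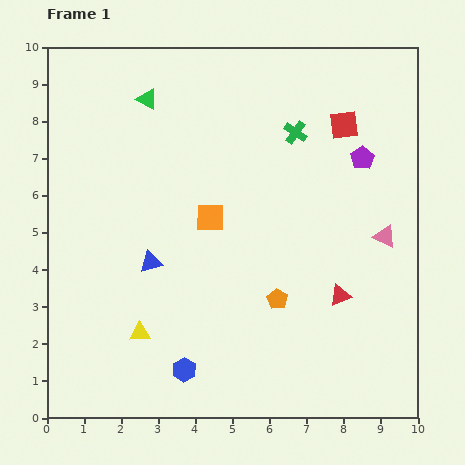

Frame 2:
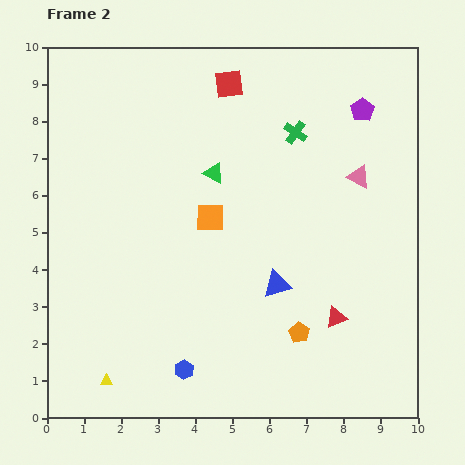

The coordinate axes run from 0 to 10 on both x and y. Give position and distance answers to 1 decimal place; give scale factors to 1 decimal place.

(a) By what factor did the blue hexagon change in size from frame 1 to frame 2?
0.8×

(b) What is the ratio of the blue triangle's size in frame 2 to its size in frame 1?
1.3×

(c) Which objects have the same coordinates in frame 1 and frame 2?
the green cross, the blue hexagon, the orange square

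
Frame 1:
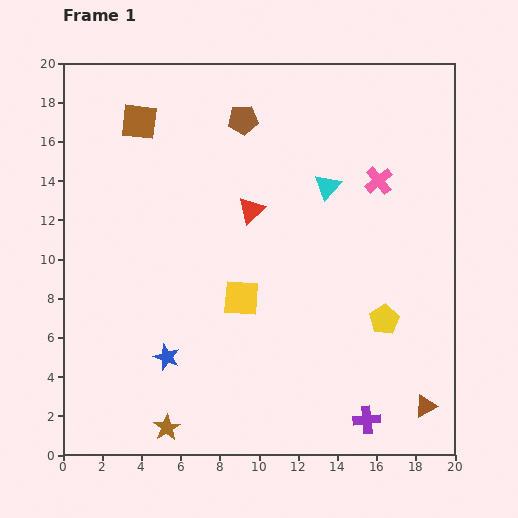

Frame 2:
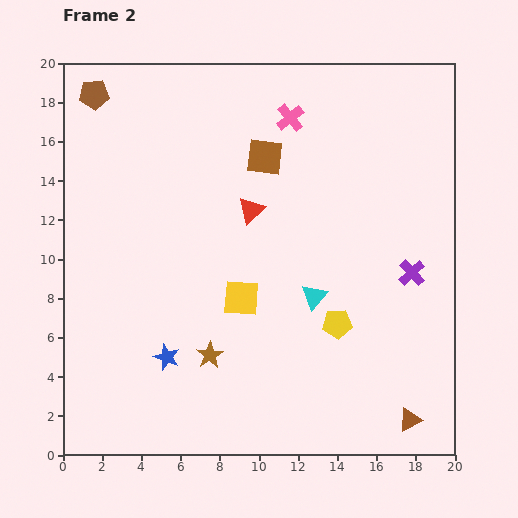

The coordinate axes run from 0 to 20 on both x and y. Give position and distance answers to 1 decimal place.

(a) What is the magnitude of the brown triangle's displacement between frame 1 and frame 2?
1.1

The brown triangle moved from (18.5, 2.5) to (17.7, 1.8), a distance of √(0.8² + 0.7²) ≈ 1.1.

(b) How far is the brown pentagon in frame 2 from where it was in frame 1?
7.7

The brown pentagon moved from (9.2, 17.1) to (1.6, 18.4), a distance of √(7.6² + 1.3²) ≈ 7.7.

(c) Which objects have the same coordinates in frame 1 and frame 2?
the yellow square, the red triangle, the blue star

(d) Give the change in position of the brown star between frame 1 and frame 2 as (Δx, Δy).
(2.2, 3.7)

The brown star was at (5.3, 1.4) in frame 1 and (7.5, 5.1) in frame 2.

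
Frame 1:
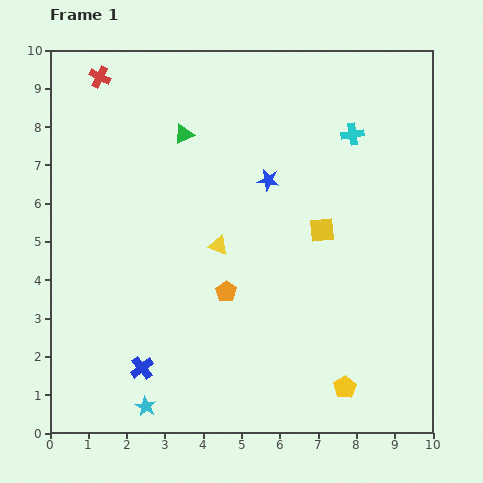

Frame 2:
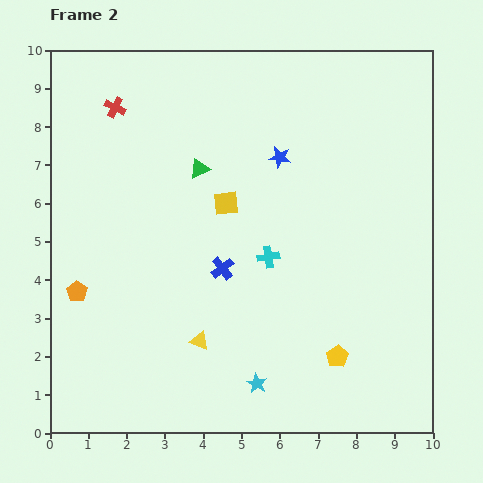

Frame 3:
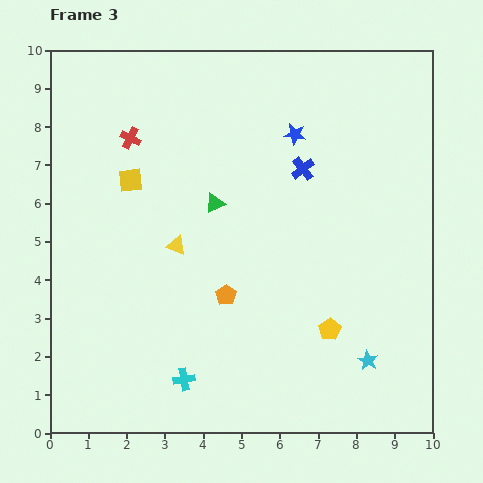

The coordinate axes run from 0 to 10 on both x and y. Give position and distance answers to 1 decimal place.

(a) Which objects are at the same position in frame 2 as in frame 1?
none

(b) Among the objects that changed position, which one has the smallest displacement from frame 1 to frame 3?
the orange pentagon

(moved 0.1)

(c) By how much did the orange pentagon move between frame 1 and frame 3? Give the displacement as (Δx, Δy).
(0.0, -0.1)

The orange pentagon was at (4.6, 3.7) in frame 1 and (4.6, 3.6) in frame 3.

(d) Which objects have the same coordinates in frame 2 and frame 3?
none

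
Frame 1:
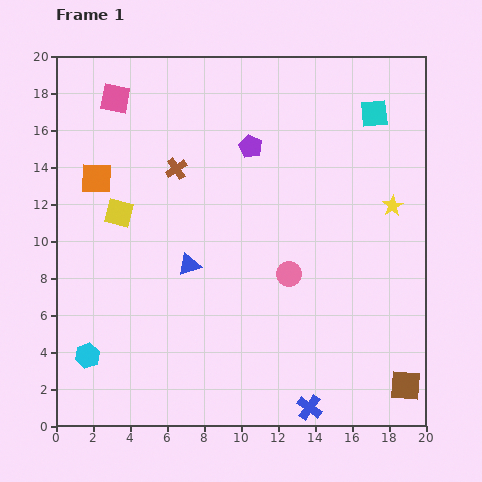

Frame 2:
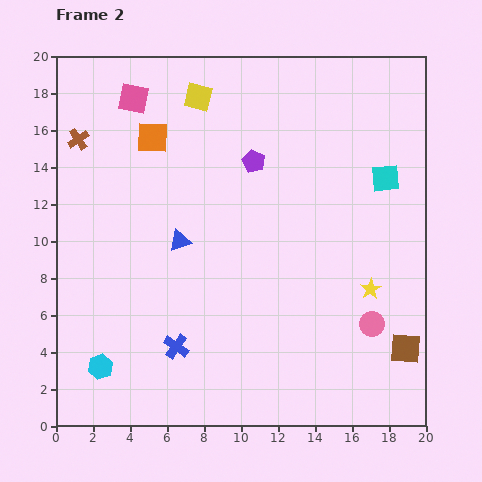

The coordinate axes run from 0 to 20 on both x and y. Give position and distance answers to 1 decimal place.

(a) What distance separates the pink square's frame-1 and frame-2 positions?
1.0

The pink square moved from (3.2, 17.7) to (4.2, 17.7), a distance of √(1.0² + 0.0²) ≈ 1.0.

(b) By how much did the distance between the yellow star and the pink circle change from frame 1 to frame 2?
-4.8

Distance in frame 1: 6.7. Distance in frame 2: 1.9.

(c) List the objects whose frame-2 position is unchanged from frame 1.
none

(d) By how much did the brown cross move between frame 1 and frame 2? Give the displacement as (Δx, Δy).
(-5.3, 1.6)

The brown cross was at (6.5, 13.9) in frame 1 and (1.2, 15.5) in frame 2.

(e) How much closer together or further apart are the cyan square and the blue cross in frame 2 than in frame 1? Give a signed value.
-1.8

Distance in frame 1: 16.3. Distance in frame 2: 14.5.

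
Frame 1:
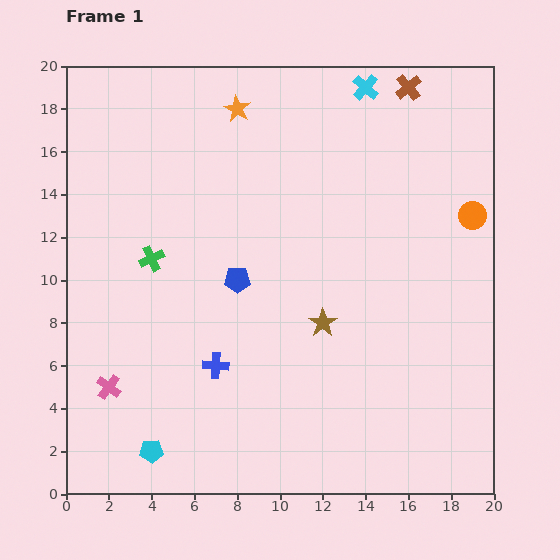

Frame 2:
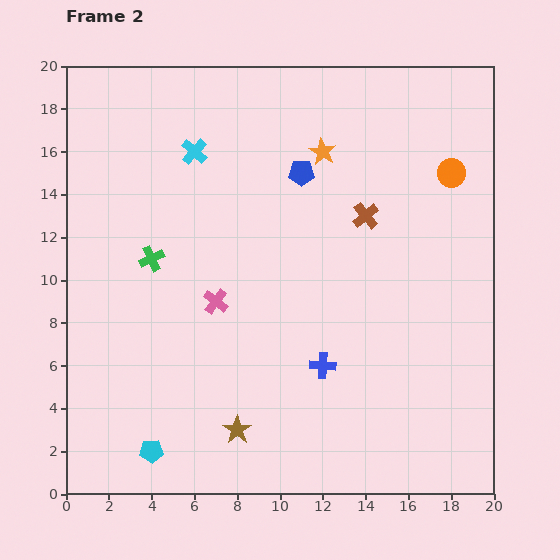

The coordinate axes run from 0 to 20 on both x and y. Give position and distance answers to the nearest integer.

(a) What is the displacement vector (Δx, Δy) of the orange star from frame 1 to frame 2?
(4, -2)

The orange star was at (8, 18) in frame 1 and (12, 16) in frame 2.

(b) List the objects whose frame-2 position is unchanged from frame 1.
the cyan pentagon, the green cross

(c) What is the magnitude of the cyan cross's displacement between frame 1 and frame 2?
9

The cyan cross moved from (14, 19) to (6, 16), a distance of √(8² + 3²) ≈ 9.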